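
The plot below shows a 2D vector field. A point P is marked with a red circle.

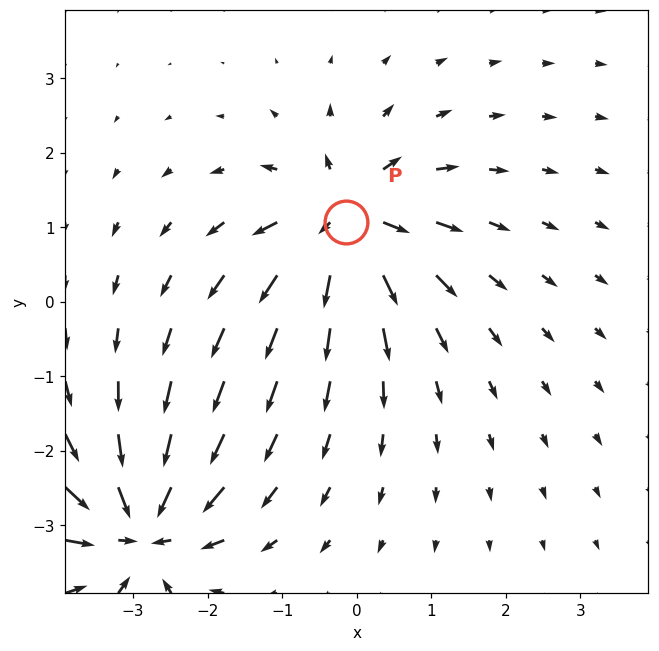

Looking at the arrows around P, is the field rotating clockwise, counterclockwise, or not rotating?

not rotating

Near P at (-0.1, 1.1) the arrows show no circulation. The curl there is ≈0.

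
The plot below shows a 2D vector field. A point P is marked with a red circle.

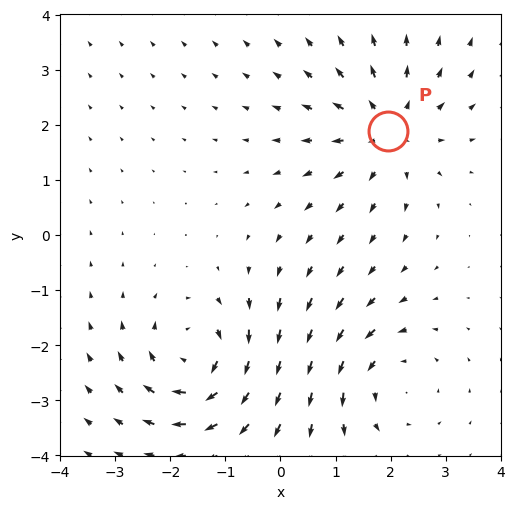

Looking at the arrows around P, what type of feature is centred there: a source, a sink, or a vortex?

source

At P (1.9, 1.9) the arrows spread outward. Divergence about +3, curl ≈0 — positive divergence with near-zero curl is a source.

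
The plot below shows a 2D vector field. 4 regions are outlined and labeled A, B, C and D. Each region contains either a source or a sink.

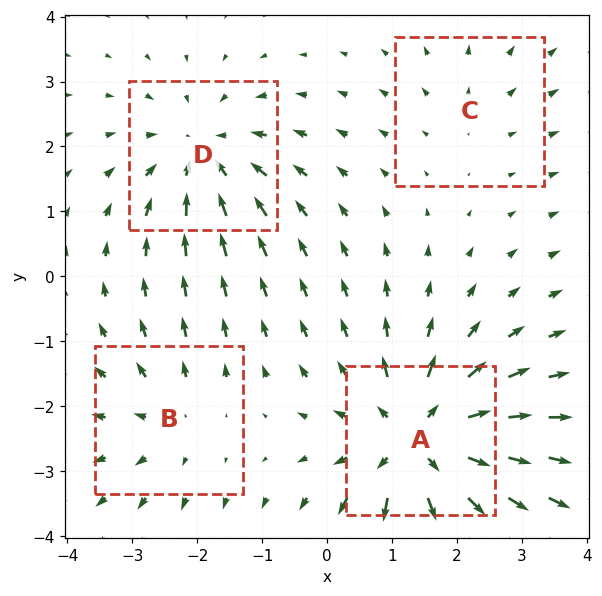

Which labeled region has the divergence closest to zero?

C

Divergence at each region's feature centre — A: about +7, B: about +3, C: about +2, D: about -5. Region C is closest to zero.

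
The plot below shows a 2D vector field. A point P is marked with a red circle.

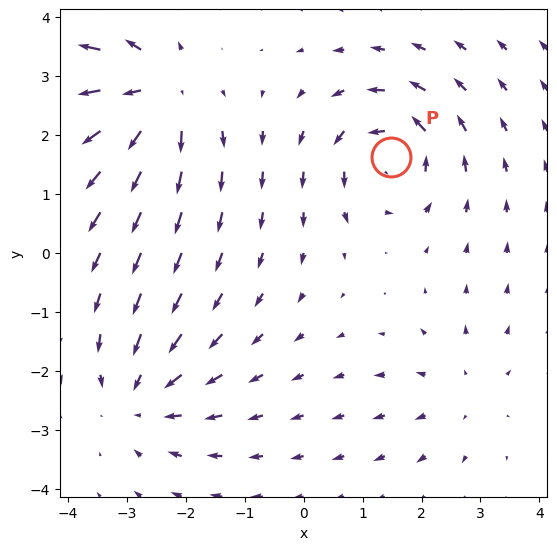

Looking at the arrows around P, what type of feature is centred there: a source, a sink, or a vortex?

vortex

At P (1.5, 1.6) the arrows circulate counterclockwise. Divergence ≈0, curl about +6 — near-zero divergence with nonzero curl is a vortex.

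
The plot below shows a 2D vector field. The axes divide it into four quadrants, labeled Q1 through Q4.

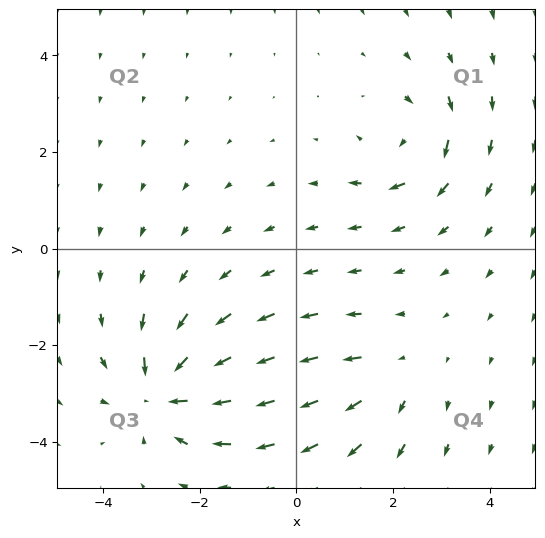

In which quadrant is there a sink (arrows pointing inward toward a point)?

Q3

The sink sits at approximately (-2.7, -3.0), which lies in quadrant Q3. The divergence there is about -5, negative as expected for a sink.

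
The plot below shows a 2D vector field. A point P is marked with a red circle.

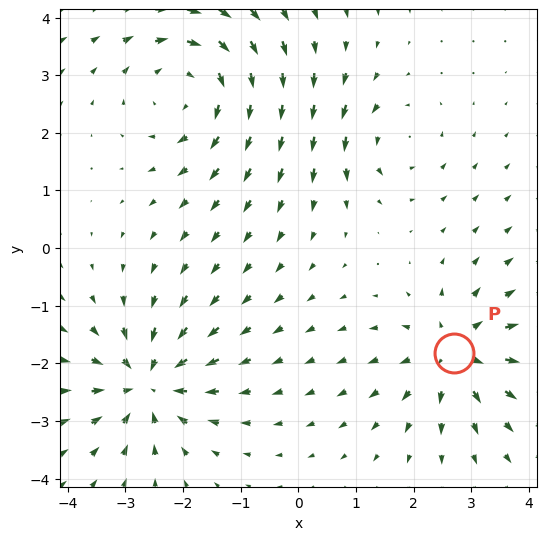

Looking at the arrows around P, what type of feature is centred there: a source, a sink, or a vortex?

At P (2.7, -1.8) the arrows spread outward. Divergence about +5, curl ≈0 — positive divergence with near-zero curl is a source.

source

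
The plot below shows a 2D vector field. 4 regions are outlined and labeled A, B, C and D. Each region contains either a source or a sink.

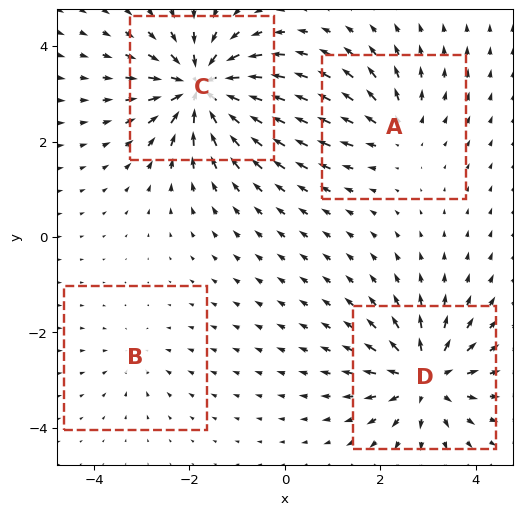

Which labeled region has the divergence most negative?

Divergence at each region's feature centre — A: about +4, B: about -2, C: about -8, D: about +6. Region C is most negative.

C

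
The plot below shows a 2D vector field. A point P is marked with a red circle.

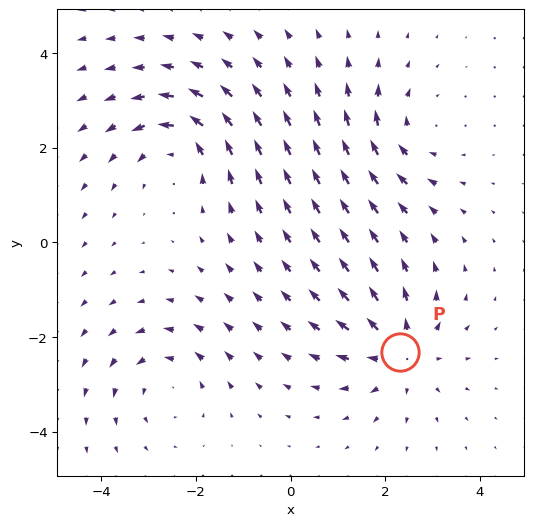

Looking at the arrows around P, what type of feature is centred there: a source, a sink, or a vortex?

source

At P (2.3, -2.3) the arrows spread outward. Divergence about +5, curl ≈0 — positive divergence with near-zero curl is a source.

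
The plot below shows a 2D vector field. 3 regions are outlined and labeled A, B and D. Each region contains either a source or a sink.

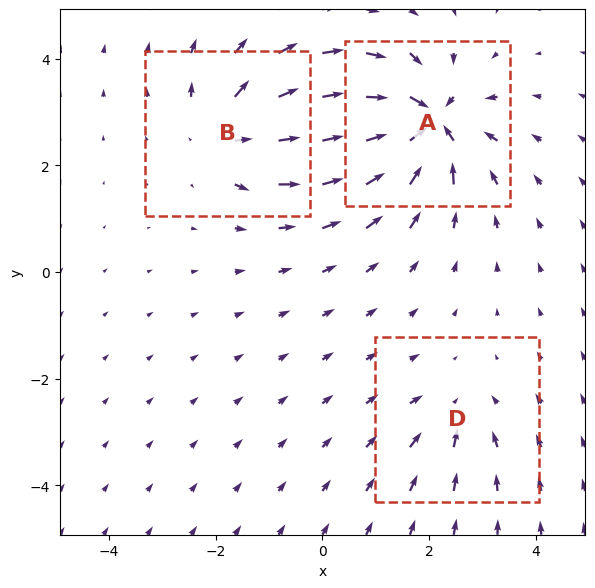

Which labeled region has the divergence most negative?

A

Divergence at each region's feature centre — A: about -6, B: about +4, D: about -2. Region A is most negative.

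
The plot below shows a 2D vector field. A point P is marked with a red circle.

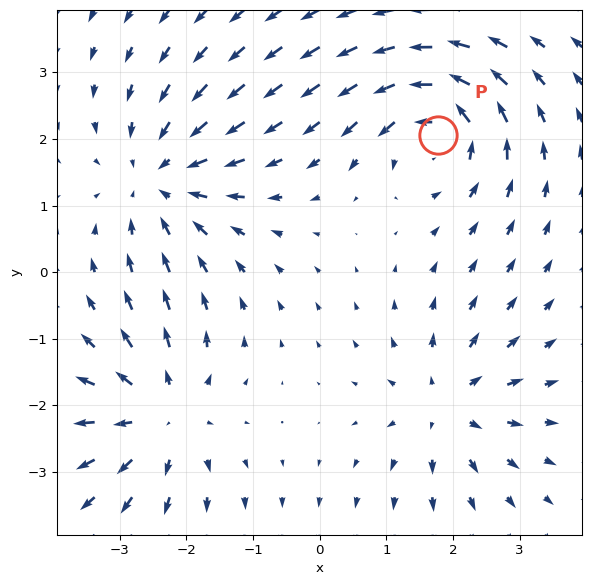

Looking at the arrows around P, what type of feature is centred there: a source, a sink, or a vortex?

At P (1.8, 2.1) the arrows circulate counterclockwise. Divergence ≈0, curl about +6 — near-zero divergence with nonzero curl is a vortex.

vortex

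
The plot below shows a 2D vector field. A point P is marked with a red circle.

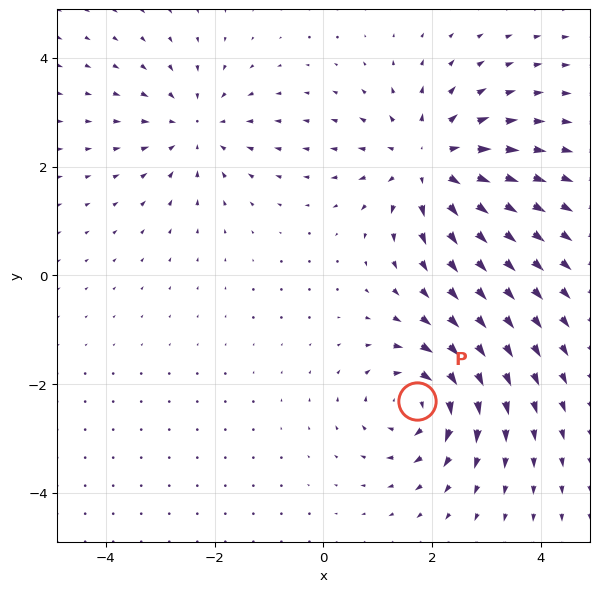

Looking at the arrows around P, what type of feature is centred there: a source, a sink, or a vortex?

At P (1.7, -2.3) the arrows circulate clockwise. Divergence ≈0, curl about -5 — near-zero divergence with nonzero curl is a vortex.

vortex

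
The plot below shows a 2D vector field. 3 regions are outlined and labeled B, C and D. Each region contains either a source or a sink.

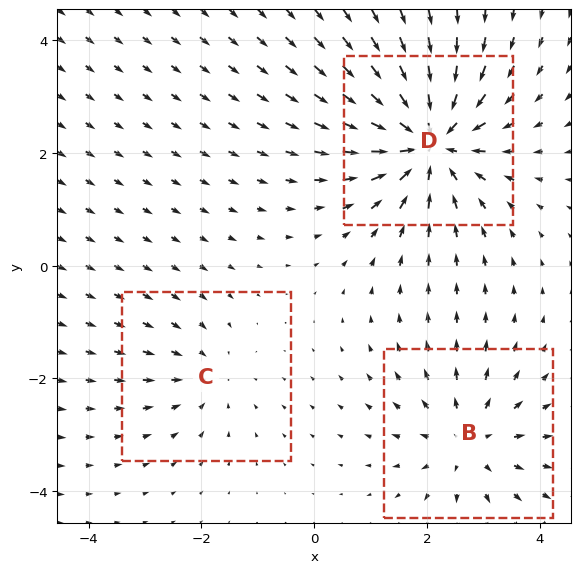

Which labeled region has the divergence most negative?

D

Divergence at each region's feature centre — B: about +3, C: about -2, D: about -5. Region D is most negative.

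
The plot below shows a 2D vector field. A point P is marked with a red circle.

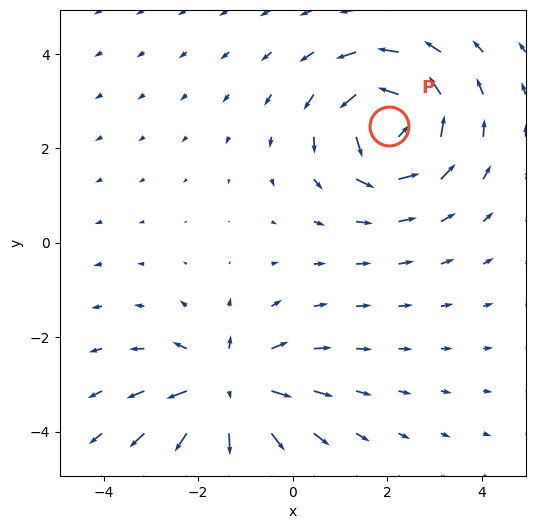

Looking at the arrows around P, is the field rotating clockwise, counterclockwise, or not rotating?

Near P at (2.0, 2.5) the arrows circulate counterclockwise. The curl (z-component) there is about +5; positive curl means counterclockwise rotation.

counterclockwise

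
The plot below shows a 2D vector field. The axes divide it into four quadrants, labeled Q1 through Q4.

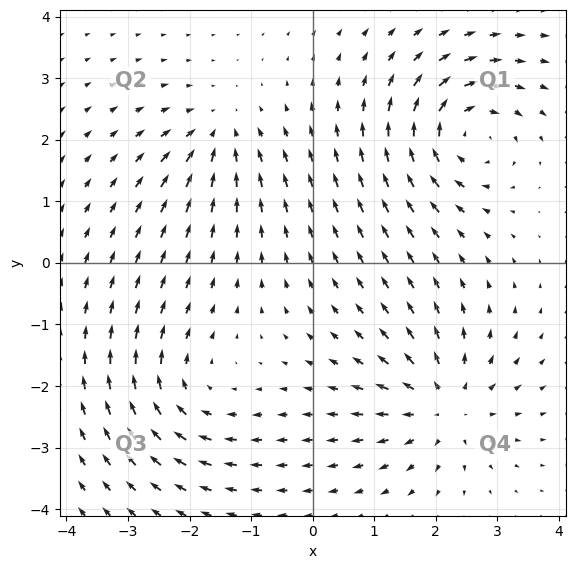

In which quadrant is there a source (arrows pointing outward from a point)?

The source sits at approximately (2.1, -2.3), which lies in quadrant Q4. The divergence there is about +5, positive as expected for a source.

Q4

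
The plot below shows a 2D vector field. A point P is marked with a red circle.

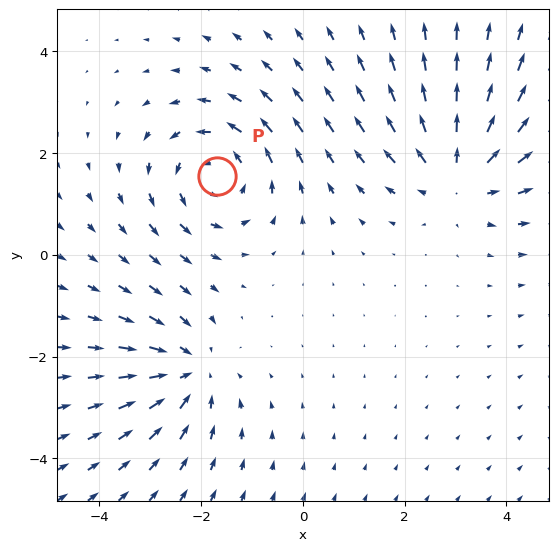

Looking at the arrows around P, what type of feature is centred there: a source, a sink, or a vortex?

vortex

At P (-1.7, 1.6) the arrows circulate counterclockwise. Divergence ≈0, curl about +3 — near-zero divergence with nonzero curl is a vortex.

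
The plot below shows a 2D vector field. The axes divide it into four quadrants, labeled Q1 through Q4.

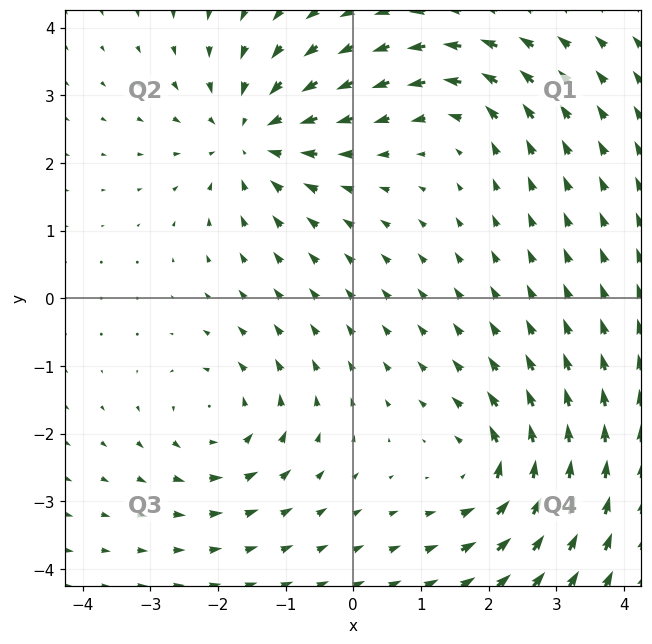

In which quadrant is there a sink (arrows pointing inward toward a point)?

Q2

The sink sits at approximately (-1.5, 2.4), which lies in quadrant Q2. The divergence there is about -5, negative as expected for a sink.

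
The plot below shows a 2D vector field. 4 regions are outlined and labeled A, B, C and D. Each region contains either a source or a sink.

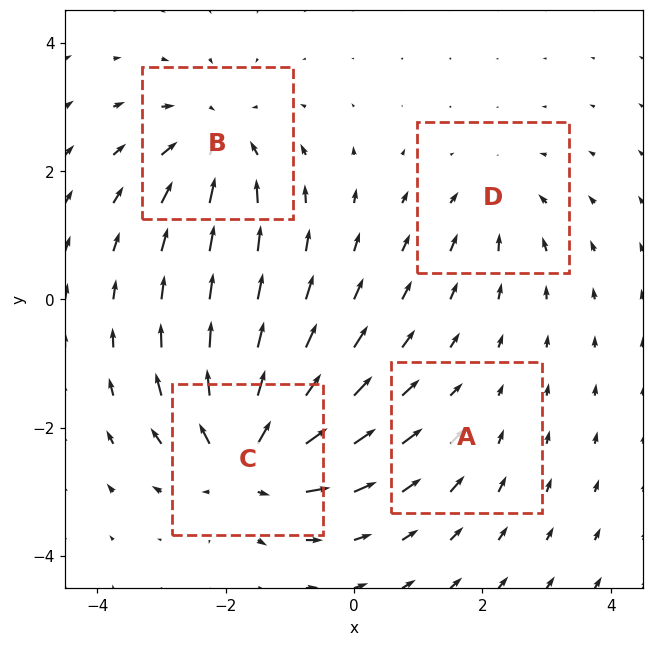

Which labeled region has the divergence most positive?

C

Divergence at each region's feature centre — A: about -2, B: about -6, C: about +8, D: about -4. Region C is most positive.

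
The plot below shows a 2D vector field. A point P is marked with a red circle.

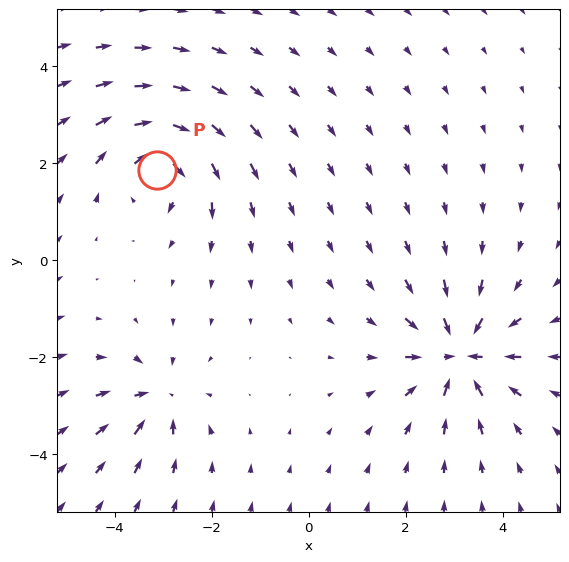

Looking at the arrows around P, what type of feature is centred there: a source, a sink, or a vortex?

At P (-3.1, 1.9) the arrows circulate clockwise. Divergence ≈0, curl about -5 — near-zero divergence with nonzero curl is a vortex.

vortex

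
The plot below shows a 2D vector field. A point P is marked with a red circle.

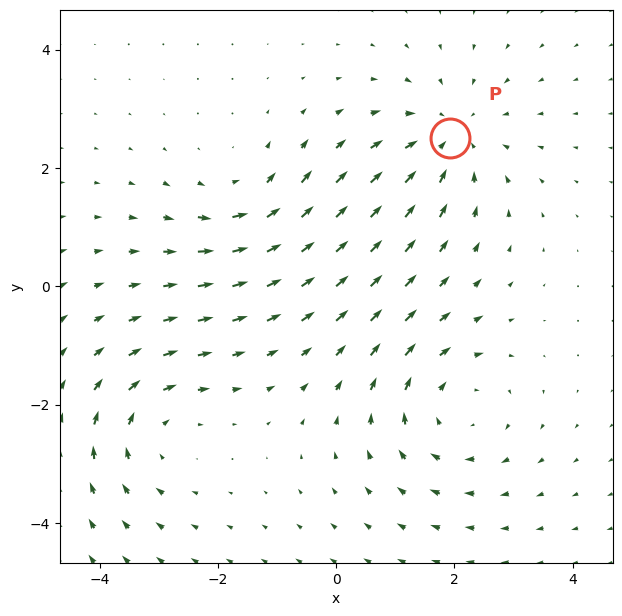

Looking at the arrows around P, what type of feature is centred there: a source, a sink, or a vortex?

At P (1.9, 2.5) the arrows converge inward. Divergence about -4, curl ≈0 — negative divergence with near-zero curl is a sink.

sink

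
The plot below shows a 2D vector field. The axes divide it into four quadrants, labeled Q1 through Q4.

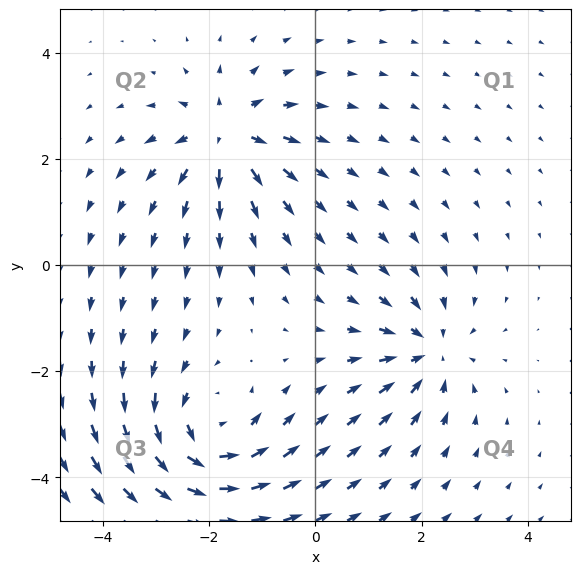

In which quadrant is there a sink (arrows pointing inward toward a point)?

Q4

The sink sits at approximately (2.1, -1.6), which lies in quadrant Q4. The divergence there is about -4, negative as expected for a sink.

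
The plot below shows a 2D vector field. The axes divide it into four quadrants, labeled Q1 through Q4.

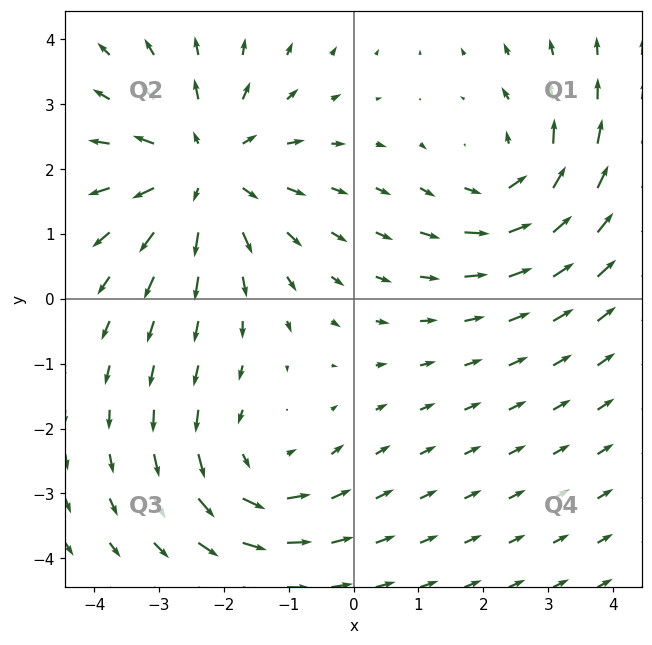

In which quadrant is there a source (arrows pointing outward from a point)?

Q2

The source sits at approximately (-2.3, 2.0), which lies in quadrant Q2. The divergence there is about +4, positive as expected for a source.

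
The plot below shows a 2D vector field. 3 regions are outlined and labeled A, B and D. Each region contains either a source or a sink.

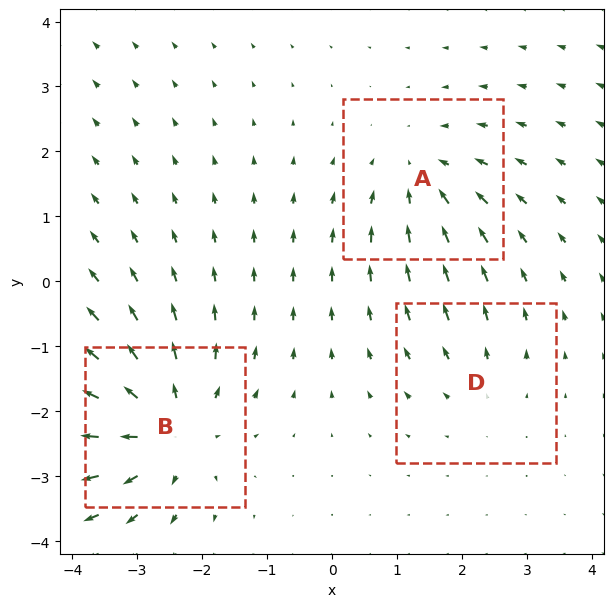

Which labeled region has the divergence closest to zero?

D

Divergence at each region's feature centre — A: about -3, B: about +5, D: about +2. Region D is closest to zero.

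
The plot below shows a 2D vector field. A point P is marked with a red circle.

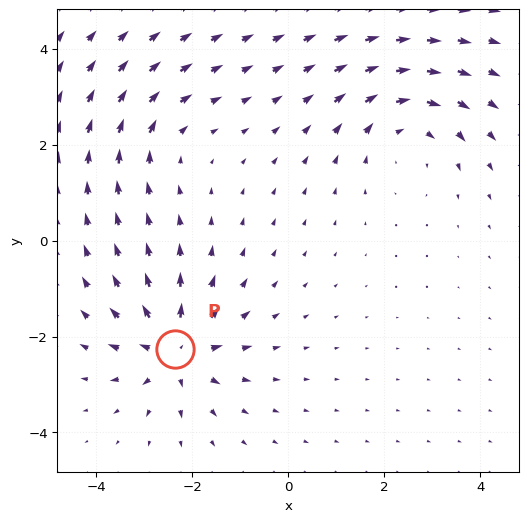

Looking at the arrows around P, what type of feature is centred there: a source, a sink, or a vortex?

At P (-2.4, -2.3) the arrows spread outward. Divergence about +5, curl ≈0 — positive divergence with near-zero curl is a source.

source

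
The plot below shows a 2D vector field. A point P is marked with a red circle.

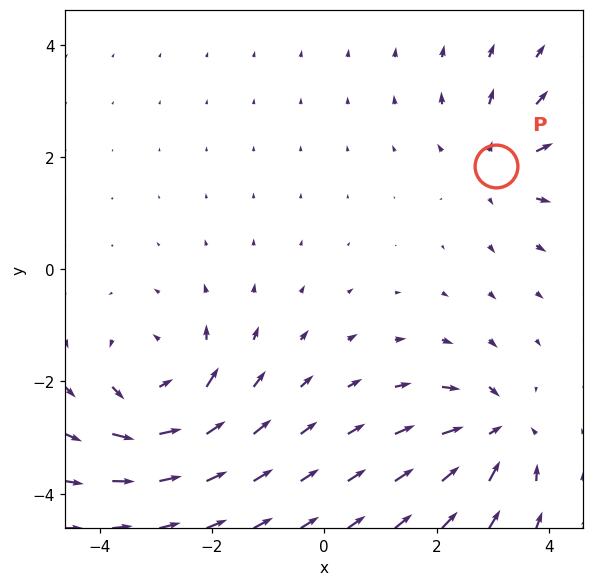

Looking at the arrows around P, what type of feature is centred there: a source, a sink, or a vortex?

At P (3.1, 1.8) the arrows spread outward. Divergence about +3, curl ≈0 — positive divergence with near-zero curl is a source.

source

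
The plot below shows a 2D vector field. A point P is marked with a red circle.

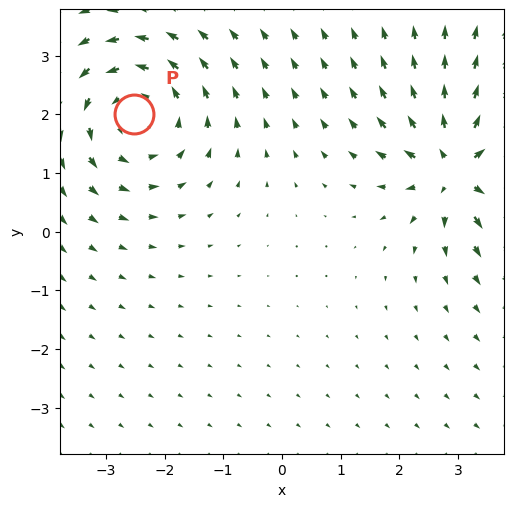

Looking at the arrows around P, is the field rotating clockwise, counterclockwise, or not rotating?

Near P at (-2.5, 2.0) the arrows circulate counterclockwise. The curl (z-component) there is about +4; positive curl means counterclockwise rotation.

counterclockwise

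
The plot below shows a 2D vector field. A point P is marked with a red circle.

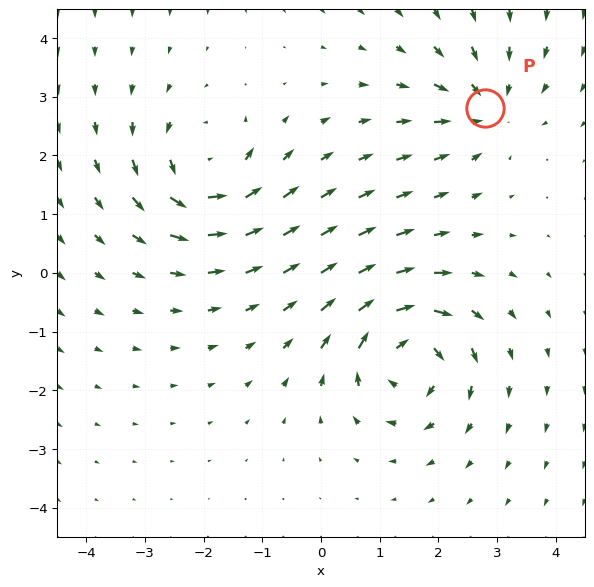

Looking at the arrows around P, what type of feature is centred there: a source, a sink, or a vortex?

At P (2.8, 2.8) the arrows converge inward. Divergence about -4, curl ≈0 — negative divergence with near-zero curl is a sink.

sink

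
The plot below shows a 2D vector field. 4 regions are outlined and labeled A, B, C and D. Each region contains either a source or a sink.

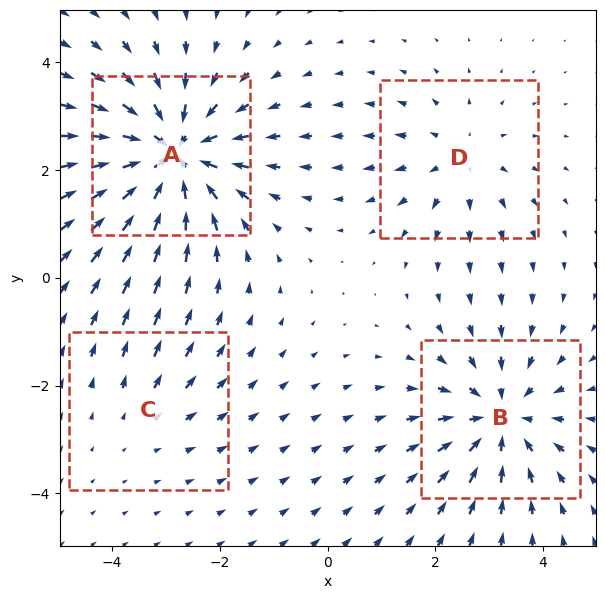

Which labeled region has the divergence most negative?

A

Divergence at each region's feature centre — A: about -7, B: about -5, C: about +2, D: about +3. Region A is most negative.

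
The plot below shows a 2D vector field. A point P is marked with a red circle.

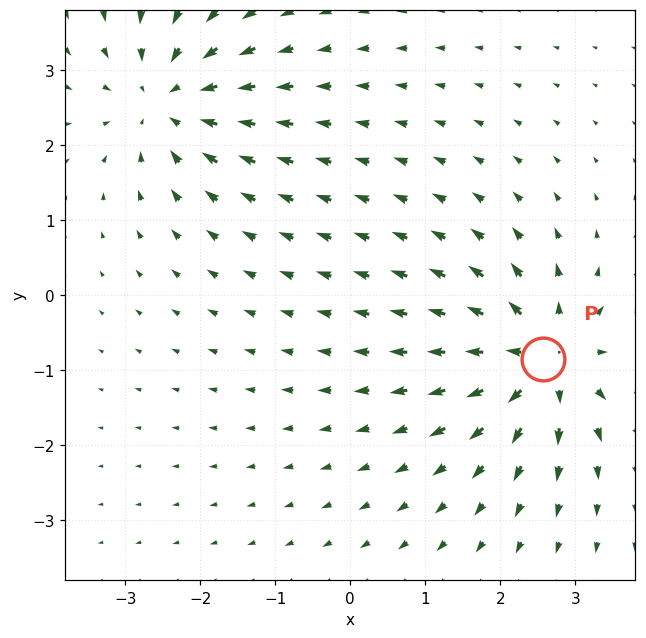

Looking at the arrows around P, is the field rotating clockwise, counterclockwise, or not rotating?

Near P at (2.6, -0.9) the arrows show no circulation. The curl there is ≈0.

not rotating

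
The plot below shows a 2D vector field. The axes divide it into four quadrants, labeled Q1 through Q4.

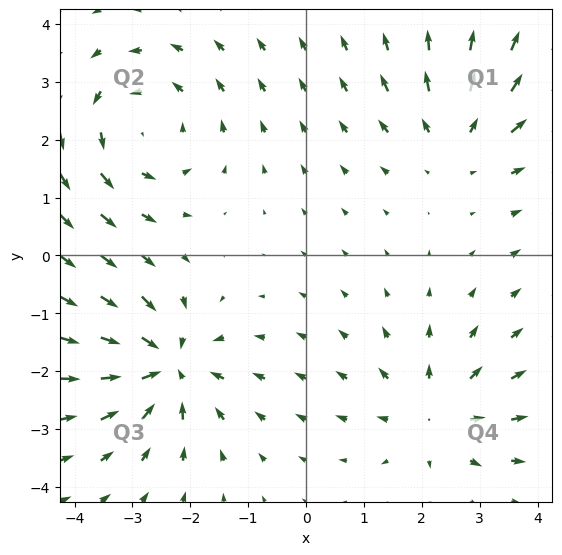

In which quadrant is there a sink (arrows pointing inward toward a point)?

Q3

The sink sits at approximately (-2.4, -1.9), which lies in quadrant Q3. The divergence there is about -6, negative as expected for a sink.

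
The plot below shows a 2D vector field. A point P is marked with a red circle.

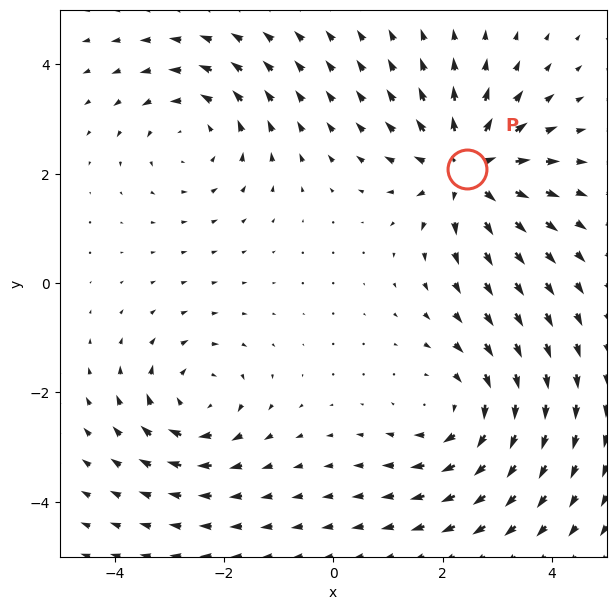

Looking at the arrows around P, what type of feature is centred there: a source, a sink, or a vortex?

At P (2.4, 2.1) the arrows spread outward. Divergence about +6, curl ≈0 — positive divergence with near-zero curl is a source.

source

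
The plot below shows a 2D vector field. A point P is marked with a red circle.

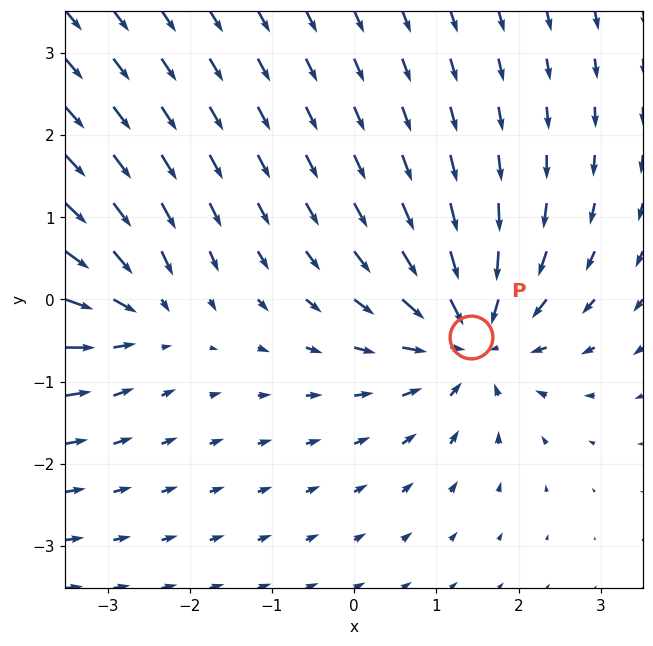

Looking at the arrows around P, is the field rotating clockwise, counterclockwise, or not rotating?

Near P at (1.4, -0.5) the arrows show no circulation. The curl there is ≈0.

not rotating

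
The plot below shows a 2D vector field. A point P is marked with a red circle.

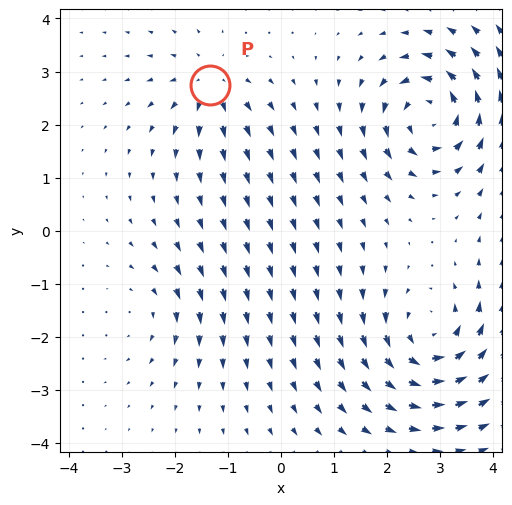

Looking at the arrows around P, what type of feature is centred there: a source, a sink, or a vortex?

At P (-1.3, 2.7) the arrows spread outward. Divergence about +4, curl ≈0 — positive divergence with near-zero curl is a source.

source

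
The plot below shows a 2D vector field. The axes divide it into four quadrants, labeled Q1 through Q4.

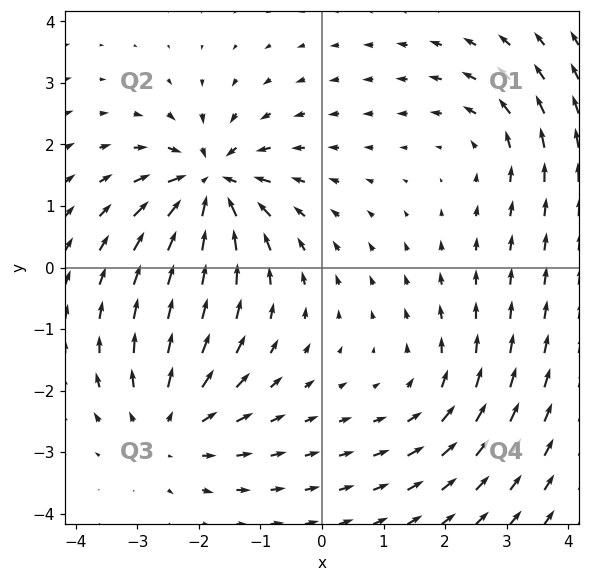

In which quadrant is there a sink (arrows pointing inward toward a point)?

The sink sits at approximately (-1.8, 1.4), which lies in quadrant Q2. The divergence there is about -7, negative as expected for a sink.

Q2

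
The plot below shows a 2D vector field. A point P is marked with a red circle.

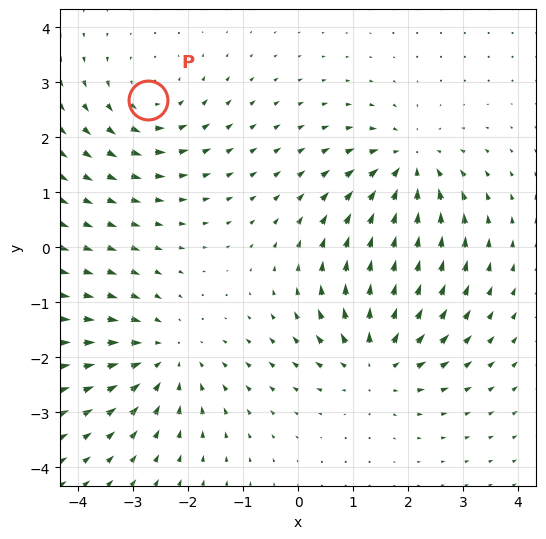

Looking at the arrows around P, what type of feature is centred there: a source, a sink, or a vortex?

At P (-2.7, 2.7) the arrows circulate counterclockwise. Divergence ≈0, curl about +4 — near-zero divergence with nonzero curl is a vortex.

vortex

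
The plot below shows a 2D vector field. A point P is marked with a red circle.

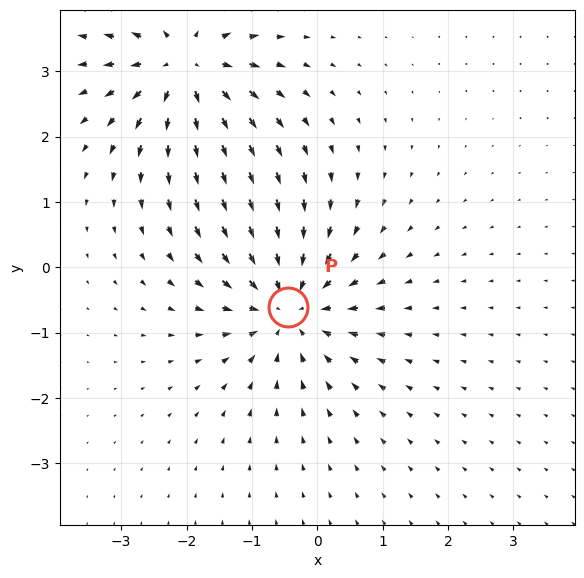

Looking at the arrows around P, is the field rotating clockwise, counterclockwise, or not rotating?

not rotating

Near P at (-0.4, -0.6) the arrows show no circulation. The curl there is ≈0.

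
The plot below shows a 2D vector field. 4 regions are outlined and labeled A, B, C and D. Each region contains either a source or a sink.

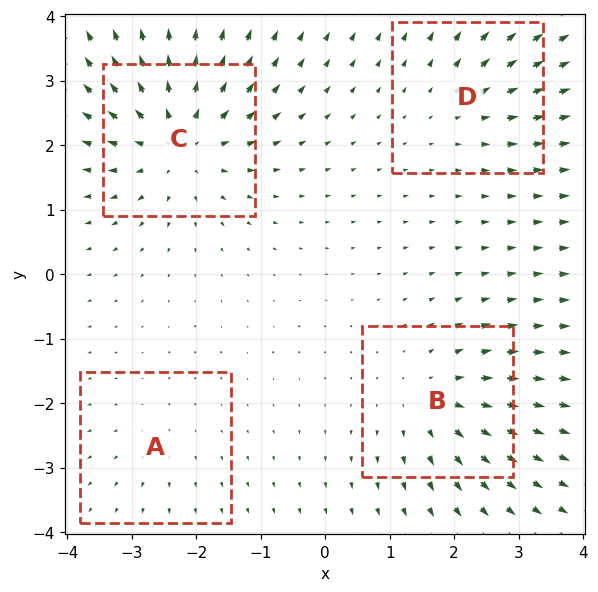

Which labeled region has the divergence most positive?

Divergence at each region's feature centre — A: about +2, B: about +5, C: about +8, D: about +3. Region C is most positive.

C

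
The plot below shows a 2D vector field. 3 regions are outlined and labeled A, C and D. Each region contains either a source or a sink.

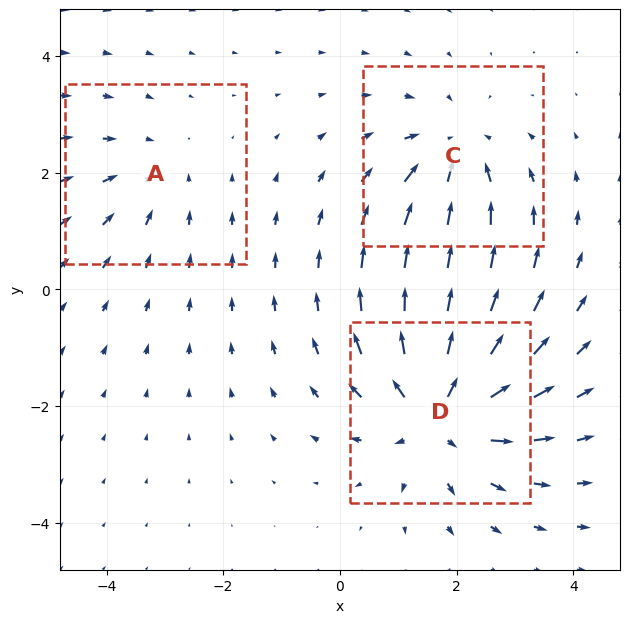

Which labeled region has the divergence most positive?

Divergence at each region's feature centre — A: about -2, C: about -3, D: about +4. Region D is most positive.

D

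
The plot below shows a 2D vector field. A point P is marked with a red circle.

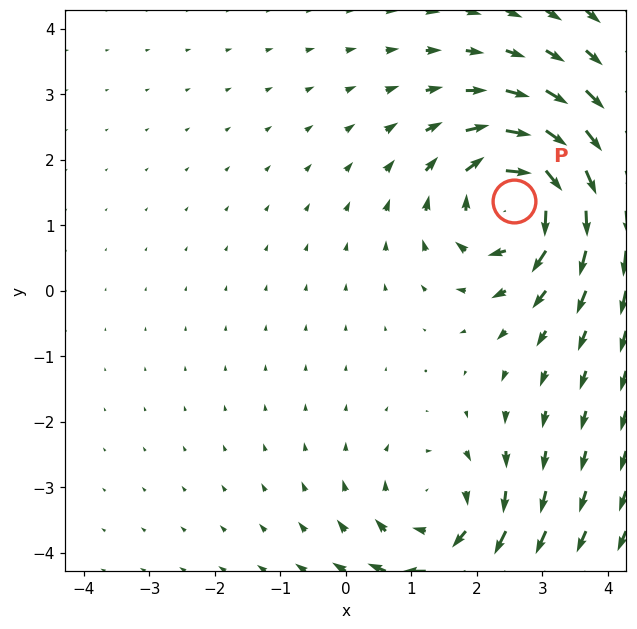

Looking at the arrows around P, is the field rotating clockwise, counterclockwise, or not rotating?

clockwise

Near P at (2.6, 1.4) the arrows circulate clockwise. The curl (z-component) there is about -5; negative curl means clockwise rotation.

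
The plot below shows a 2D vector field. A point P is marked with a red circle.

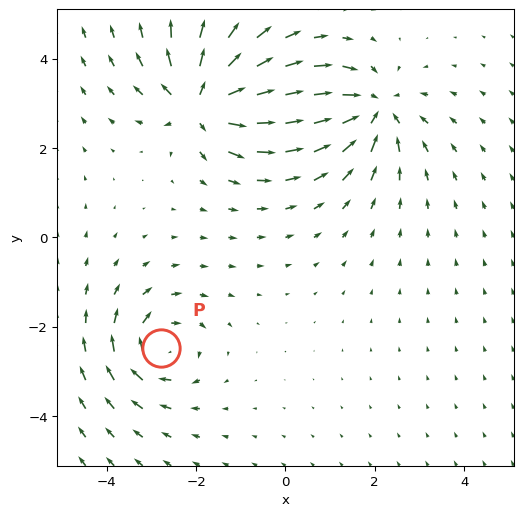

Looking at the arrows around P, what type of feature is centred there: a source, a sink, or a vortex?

At P (-2.8, -2.5) the arrows circulate clockwise. Divergence ≈0, curl about -4 — near-zero divergence with nonzero curl is a vortex.

vortex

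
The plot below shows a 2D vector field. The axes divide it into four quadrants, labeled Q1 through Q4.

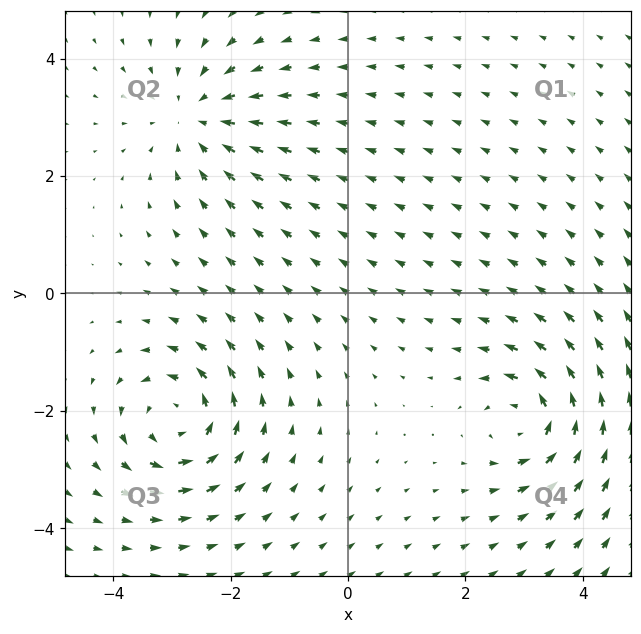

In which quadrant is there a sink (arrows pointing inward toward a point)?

Q2

The sink sits at approximately (-2.6, 3.0), which lies in quadrant Q2. The divergence there is about -4, negative as expected for a sink.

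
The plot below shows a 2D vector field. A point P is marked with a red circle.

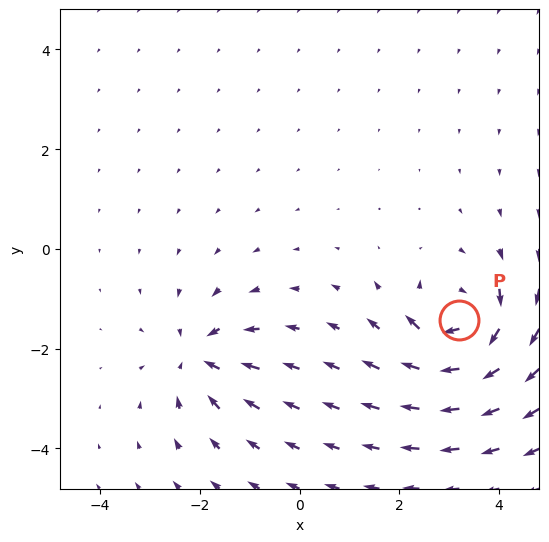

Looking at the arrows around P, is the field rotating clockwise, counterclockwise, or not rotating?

clockwise

Near P at (3.2, -1.4) the arrows circulate clockwise. The curl (z-component) there is about -6; negative curl means clockwise rotation.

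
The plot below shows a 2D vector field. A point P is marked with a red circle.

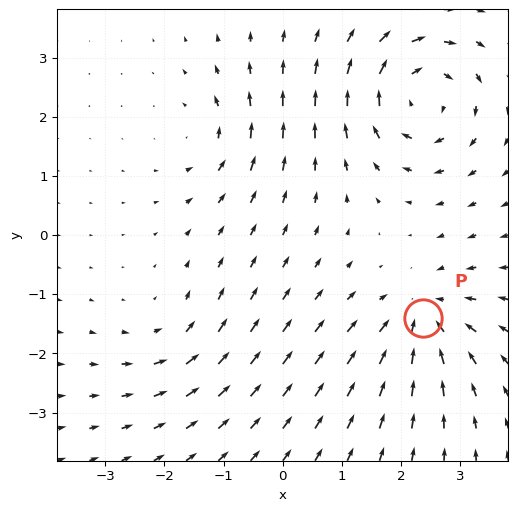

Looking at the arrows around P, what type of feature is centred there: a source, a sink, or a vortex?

sink

At P (2.4, -1.4) the arrows converge inward. Divergence about -5, curl ≈0 — negative divergence with near-zero curl is a sink.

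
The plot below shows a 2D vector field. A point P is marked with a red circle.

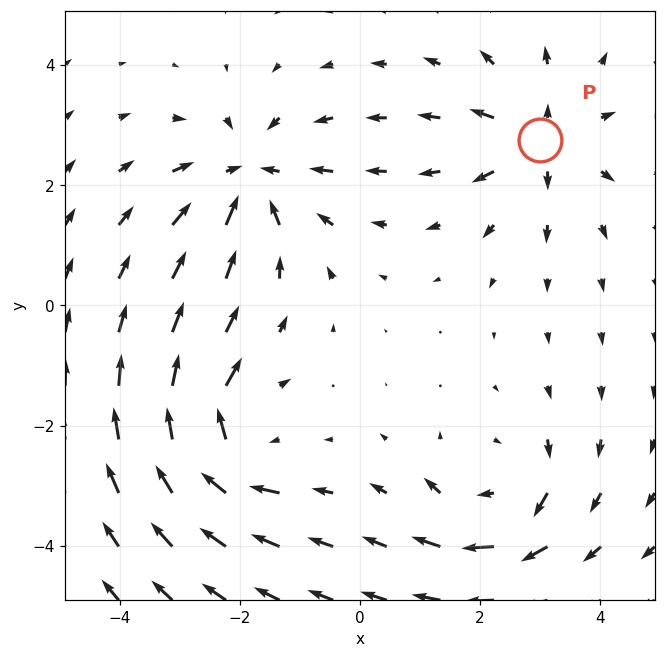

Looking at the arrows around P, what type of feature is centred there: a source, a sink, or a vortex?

source

At P (3.0, 2.8) the arrows spread outward. Divergence about +5, curl ≈0 — positive divergence with near-zero curl is a source.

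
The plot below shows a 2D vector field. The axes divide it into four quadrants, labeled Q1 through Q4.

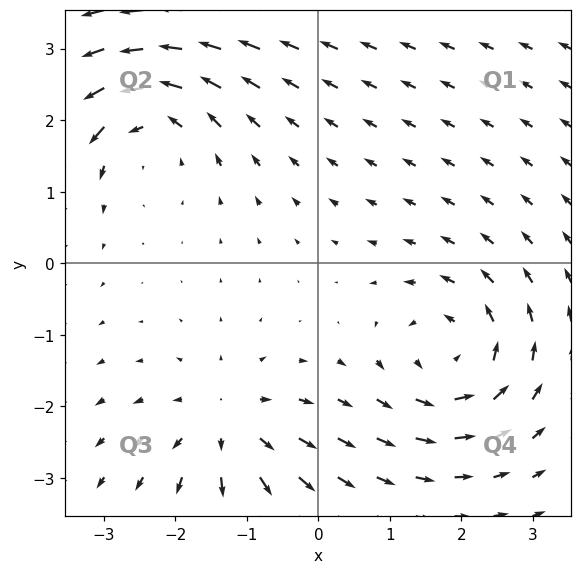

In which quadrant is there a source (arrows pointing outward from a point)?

The source sits at approximately (-1.3, -2.3), which lies in quadrant Q3. The divergence there is about +3, positive as expected for a source.

Q3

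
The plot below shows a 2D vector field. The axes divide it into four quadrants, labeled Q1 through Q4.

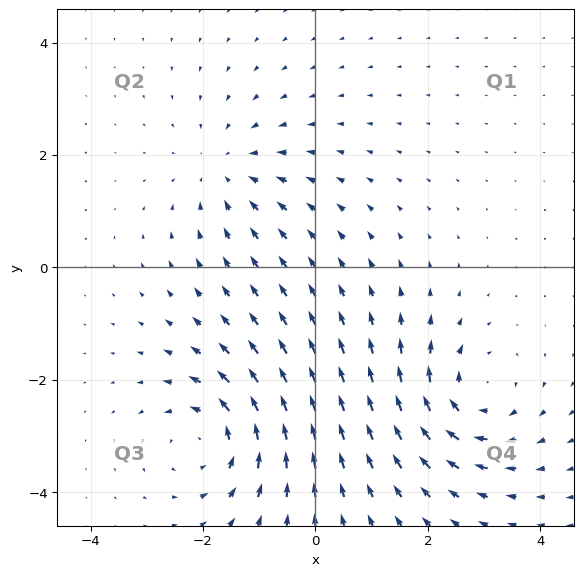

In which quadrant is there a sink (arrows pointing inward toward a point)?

The sink sits at approximately (-1.6, 1.7), which lies in quadrant Q2. The divergence there is about -3, negative as expected for a sink.

Q2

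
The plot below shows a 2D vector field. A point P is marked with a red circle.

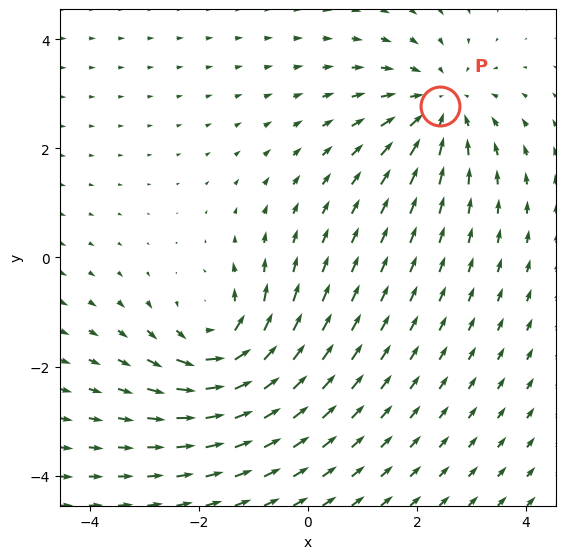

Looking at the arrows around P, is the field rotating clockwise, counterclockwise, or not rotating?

Near P at (2.4, 2.8) the arrows show no circulation. The curl there is ≈0.

not rotating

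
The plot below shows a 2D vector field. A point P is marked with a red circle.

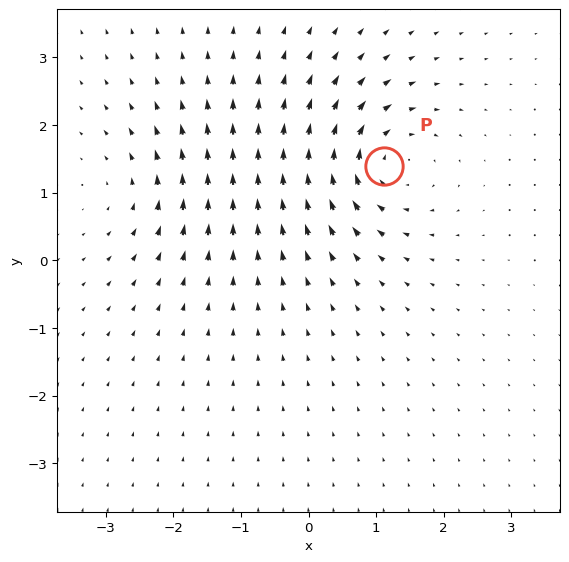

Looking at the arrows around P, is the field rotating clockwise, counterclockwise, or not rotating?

Near P at (1.1, 1.4) the arrows circulate clockwise. The curl (z-component) there is about -6; negative curl means clockwise rotation.

clockwise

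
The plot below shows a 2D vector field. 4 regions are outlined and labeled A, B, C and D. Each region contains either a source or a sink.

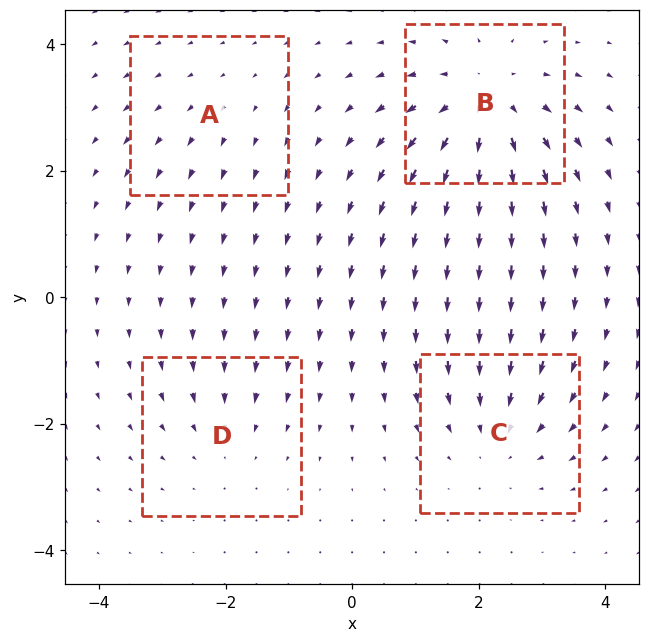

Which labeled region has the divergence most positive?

Divergence at each region's feature centre — A: about +2, B: about +6, C: about -4, D: about -3. Region B is most positive.

B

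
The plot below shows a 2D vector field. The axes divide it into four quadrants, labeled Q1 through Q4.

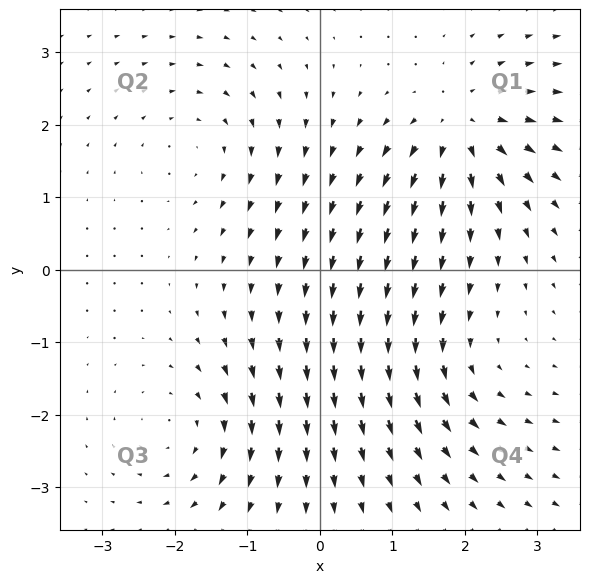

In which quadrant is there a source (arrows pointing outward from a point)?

The source sits at approximately (2.0, 2.0), which lies in quadrant Q1. The divergence there is about +7, positive as expected for a source.

Q1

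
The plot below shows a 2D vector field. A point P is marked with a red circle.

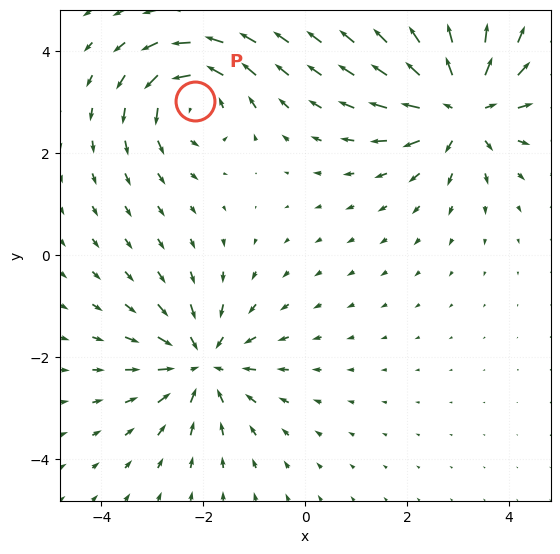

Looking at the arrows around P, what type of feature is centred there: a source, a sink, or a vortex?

At P (-2.2, 3.0) the arrows circulate counterclockwise. Divergence ≈0, curl about +5 — near-zero divergence with nonzero curl is a vortex.

vortex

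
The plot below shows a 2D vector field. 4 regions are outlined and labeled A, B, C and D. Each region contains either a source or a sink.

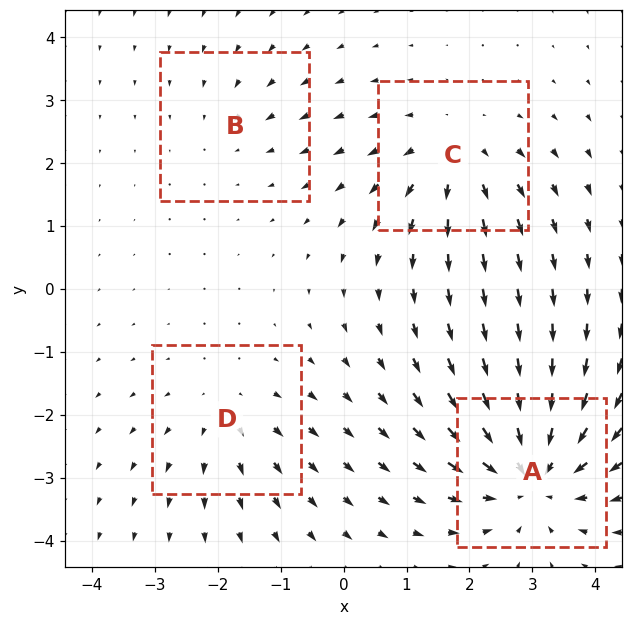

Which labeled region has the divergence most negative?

A

Divergence at each region's feature centre — A: about -6, B: about -2, C: about +4, D: about +3. Region A is most negative.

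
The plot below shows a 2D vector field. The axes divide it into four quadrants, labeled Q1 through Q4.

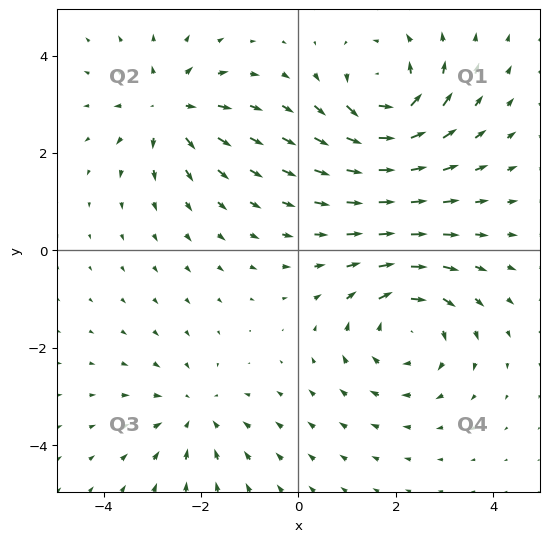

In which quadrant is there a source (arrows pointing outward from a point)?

The source sits at approximately (-2.7, 2.9), which lies in quadrant Q2. The divergence there is about +4, positive as expected for a source.

Q2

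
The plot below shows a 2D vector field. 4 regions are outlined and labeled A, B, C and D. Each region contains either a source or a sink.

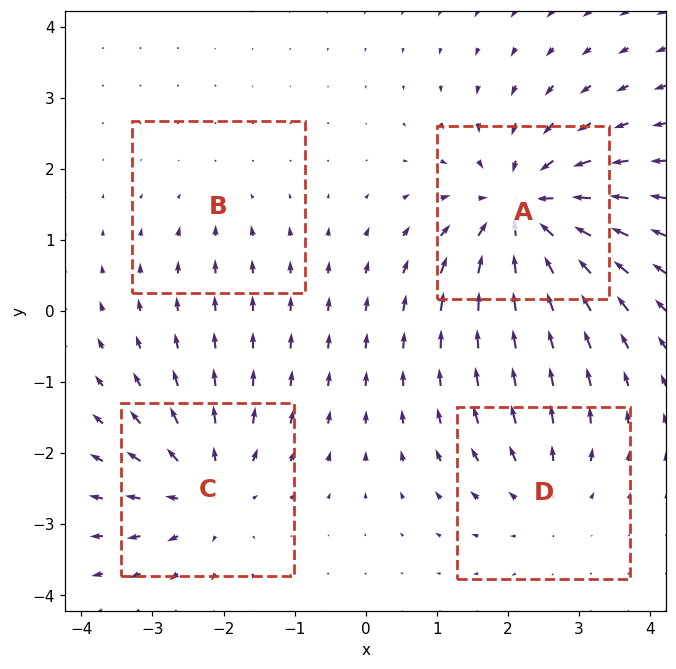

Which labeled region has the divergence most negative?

A

Divergence at each region's feature centre — A: about -8, B: about -2, C: about +5, D: about +4. Region A is most negative.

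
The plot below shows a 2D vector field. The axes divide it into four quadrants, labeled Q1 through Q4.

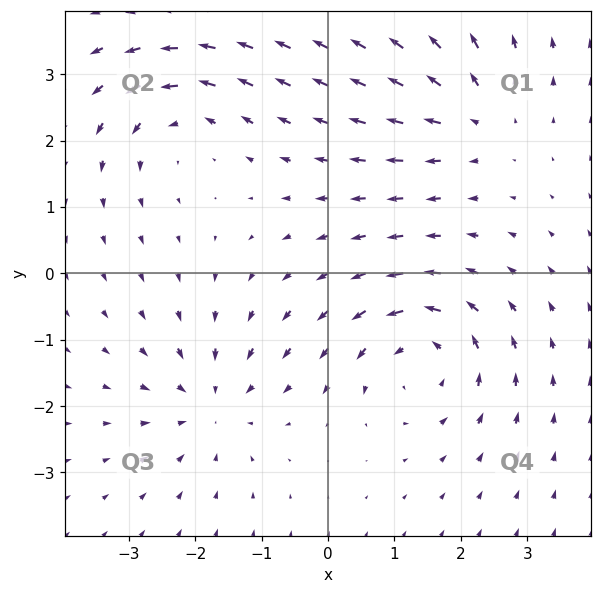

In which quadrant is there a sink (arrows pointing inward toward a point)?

Q3

The sink sits at approximately (-1.8, -2.0), which lies in quadrant Q3. The divergence there is about -4, negative as expected for a sink.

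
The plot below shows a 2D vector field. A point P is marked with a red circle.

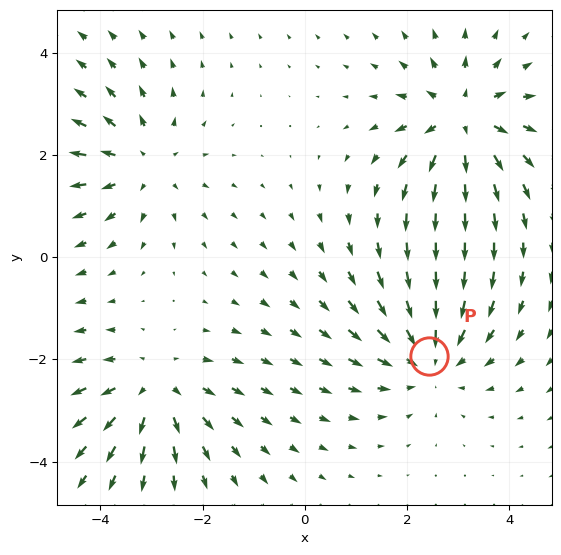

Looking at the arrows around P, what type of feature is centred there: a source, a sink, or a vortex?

sink

At P (2.4, -1.9) the arrows converge inward. Divergence about -3, curl ≈0 — negative divergence with near-zero curl is a sink.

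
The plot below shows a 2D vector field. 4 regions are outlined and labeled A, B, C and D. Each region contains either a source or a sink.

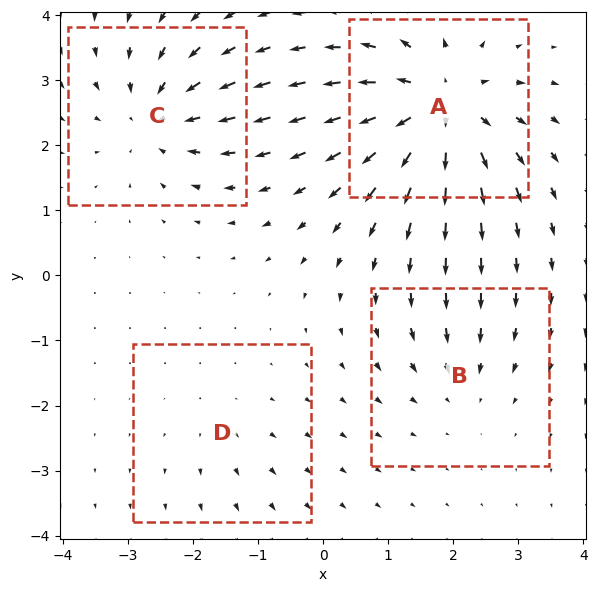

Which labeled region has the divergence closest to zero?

Divergence at each region's feature centre — A: about +7, B: about -3, C: about -5, D: about +2. Region D is closest to zero.

D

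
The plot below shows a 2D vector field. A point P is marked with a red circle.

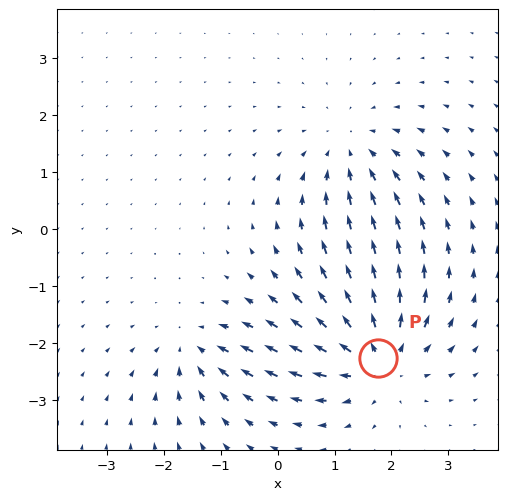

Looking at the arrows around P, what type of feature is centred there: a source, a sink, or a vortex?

At P (1.8, -2.3) the arrows spread outward. Divergence about +5, curl ≈0 — positive divergence with near-zero curl is a source.

source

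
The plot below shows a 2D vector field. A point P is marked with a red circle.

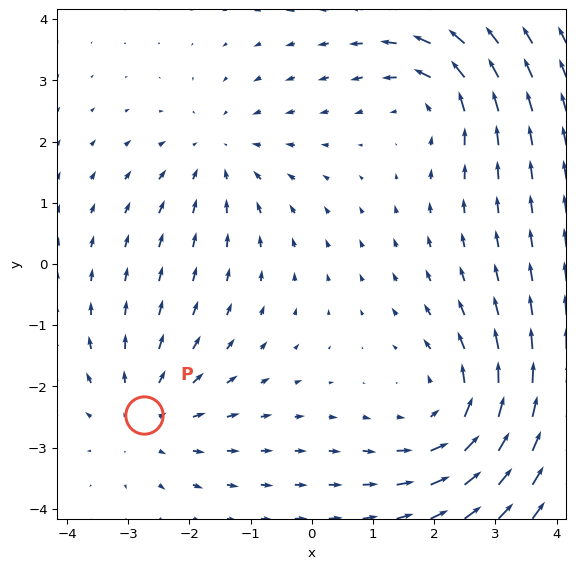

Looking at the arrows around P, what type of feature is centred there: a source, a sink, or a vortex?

source

At P (-2.7, -2.5) the arrows spread outward. Divergence about +2, curl ≈0 — positive divergence with near-zero curl is a source.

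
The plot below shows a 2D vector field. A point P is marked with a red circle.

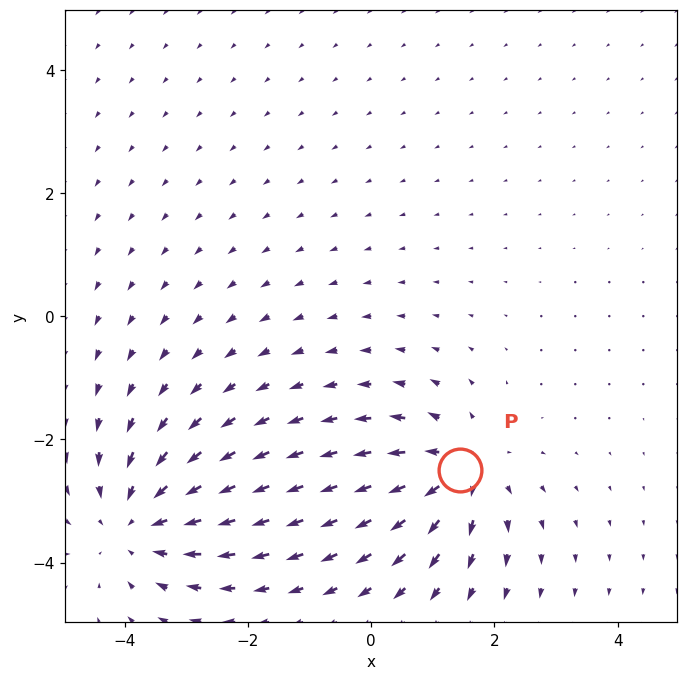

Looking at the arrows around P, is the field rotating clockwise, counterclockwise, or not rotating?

Near P at (1.4, -2.5) the arrows show no circulation. The curl there is ≈0.

not rotating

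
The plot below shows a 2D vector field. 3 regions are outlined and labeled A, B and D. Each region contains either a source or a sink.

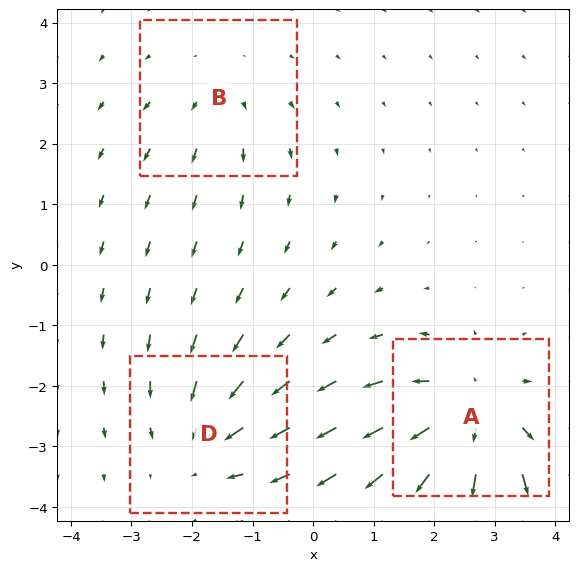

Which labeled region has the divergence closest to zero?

Divergence at each region's feature centre — A: about +4, B: about +2, D: about -3. Region B is closest to zero.

B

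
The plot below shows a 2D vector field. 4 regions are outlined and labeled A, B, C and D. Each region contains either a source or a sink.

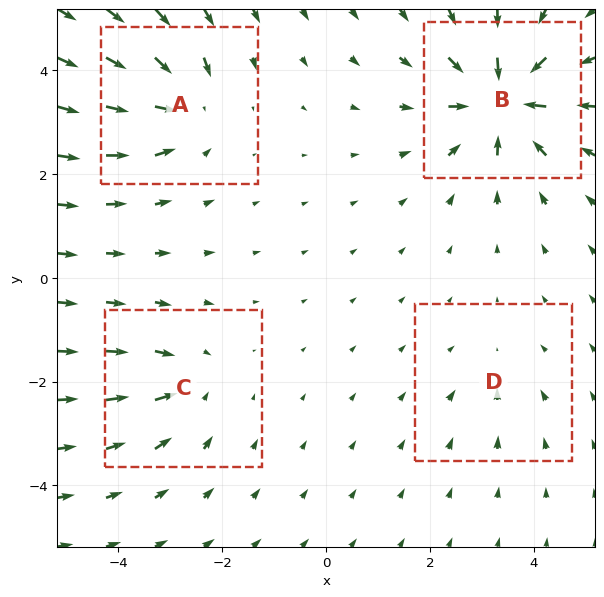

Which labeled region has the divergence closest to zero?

Divergence at each region's feature centre — A: about -6, B: about -9, C: about -4, D: about -2. Region D is closest to zero.

D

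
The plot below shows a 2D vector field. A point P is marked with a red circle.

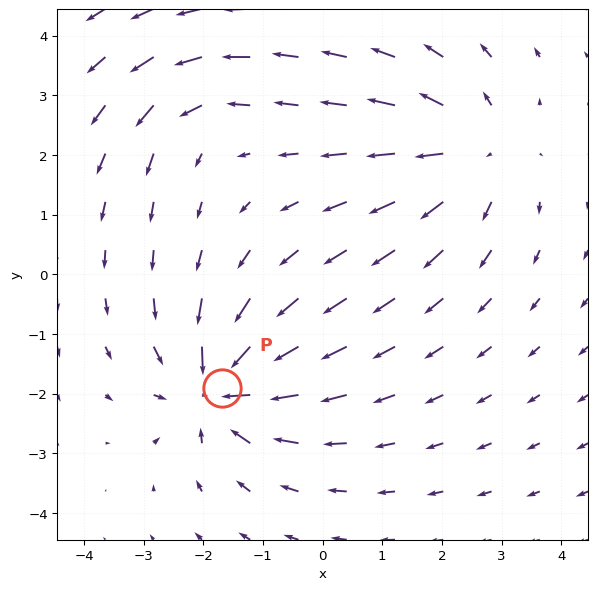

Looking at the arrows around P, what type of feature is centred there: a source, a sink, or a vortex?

sink

At P (-1.7, -1.9) the arrows converge inward. Divergence about -6, curl ≈0 — negative divergence with near-zero curl is a sink.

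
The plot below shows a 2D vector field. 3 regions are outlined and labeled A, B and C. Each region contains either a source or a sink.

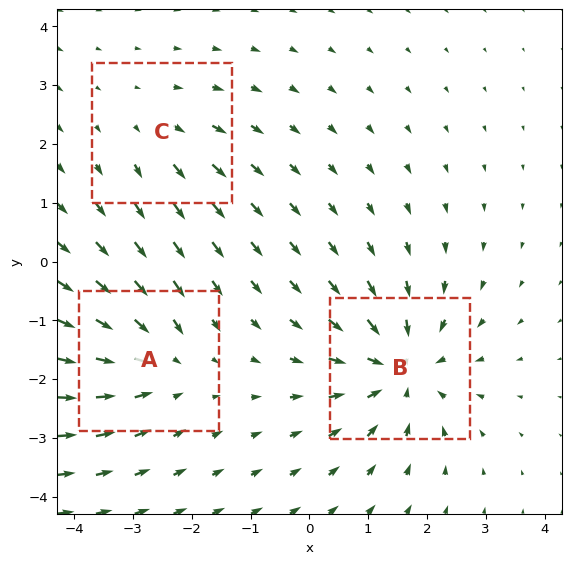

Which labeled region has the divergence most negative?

Divergence at each region's feature centre — A: about -3, B: about -5, C: about +2. Region B is most negative.

B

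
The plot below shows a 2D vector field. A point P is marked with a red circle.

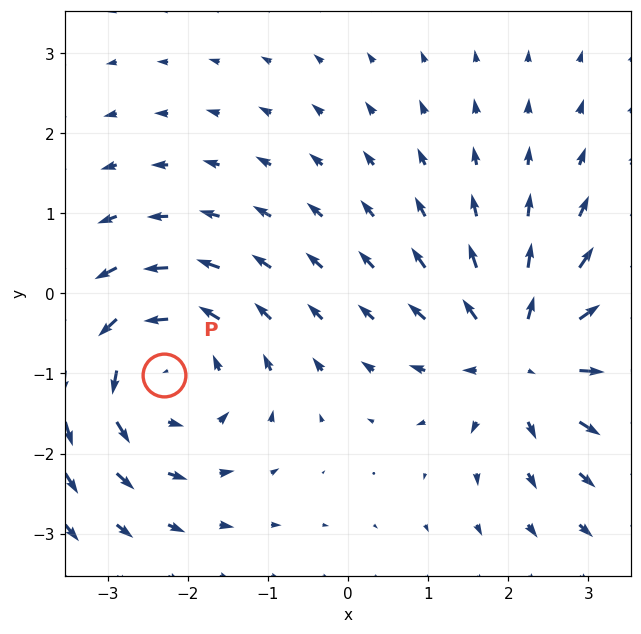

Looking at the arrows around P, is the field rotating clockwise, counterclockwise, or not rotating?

Near P at (-2.3, -1.0) the arrows circulate counterclockwise. The curl (z-component) there is about +4; positive curl means counterclockwise rotation.

counterclockwise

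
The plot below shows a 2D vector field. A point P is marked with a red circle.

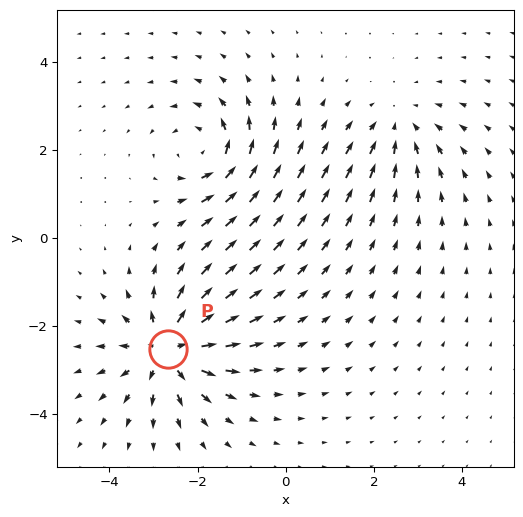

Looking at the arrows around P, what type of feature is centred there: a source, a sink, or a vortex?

At P (-2.7, -2.5) the arrows spread outward. Divergence about +6, curl ≈0 — positive divergence with near-zero curl is a source.

source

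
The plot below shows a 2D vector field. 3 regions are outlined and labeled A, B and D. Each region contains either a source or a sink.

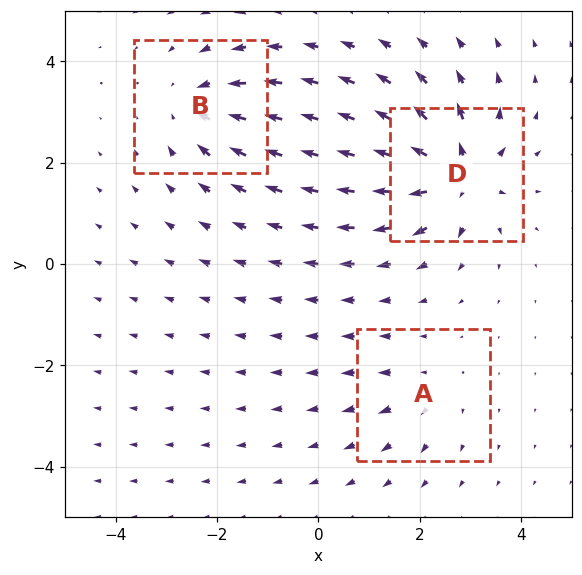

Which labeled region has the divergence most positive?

D

Divergence at each region's feature centre — A: about +2, B: about -4, D: about +6. Region D is most positive.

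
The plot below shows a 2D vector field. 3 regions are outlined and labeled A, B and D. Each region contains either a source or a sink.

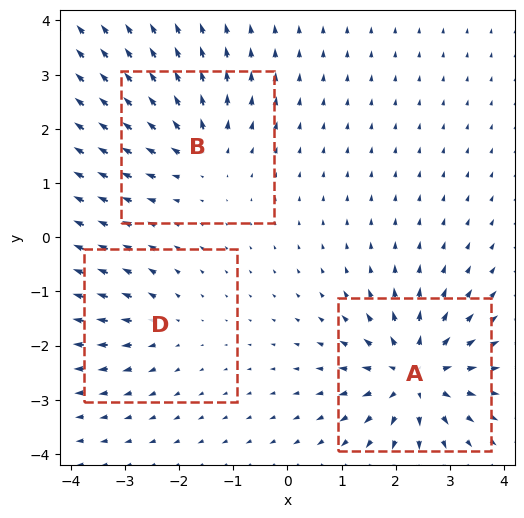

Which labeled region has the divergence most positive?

A

Divergence at each region's feature centre — A: about +6, B: about +4, D: about +2. Region A is most positive.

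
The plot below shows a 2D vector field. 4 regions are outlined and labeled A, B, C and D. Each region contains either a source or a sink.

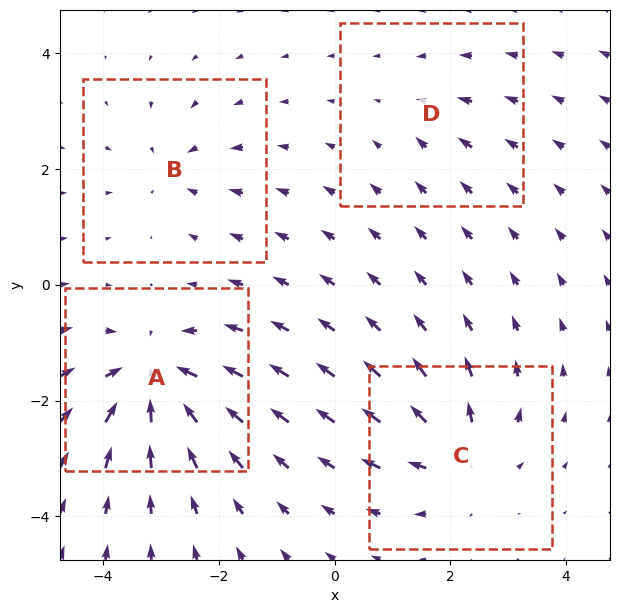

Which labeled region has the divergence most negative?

Divergence at each region's feature centre — A: about -7, B: about -4, C: about +5, D: about -2. Region A is most negative.

A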